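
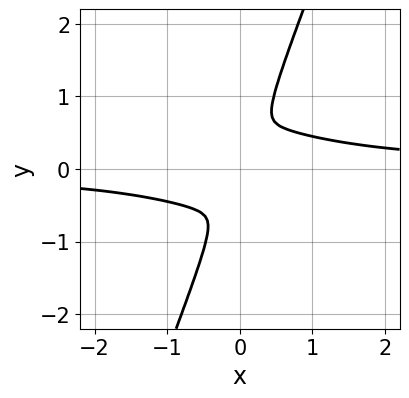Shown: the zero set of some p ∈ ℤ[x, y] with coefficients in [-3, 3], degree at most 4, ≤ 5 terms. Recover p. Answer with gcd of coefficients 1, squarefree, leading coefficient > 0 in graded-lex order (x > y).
3*x^3*y + 3*x^2*y^2 + x*y^3 - y^4 - 2*x^2

The degree is 4 — no degree-3 curve has this shape.
Solving for integer coefficients yields p as stated.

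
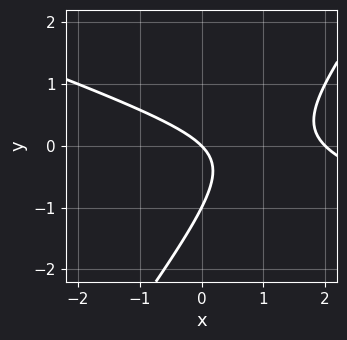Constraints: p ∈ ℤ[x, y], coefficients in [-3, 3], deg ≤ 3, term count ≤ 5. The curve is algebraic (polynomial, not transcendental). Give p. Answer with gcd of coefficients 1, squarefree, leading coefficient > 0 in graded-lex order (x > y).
x^2 + 2*x*y - 2*y^2 - 2*x - 2*y

Degree: no degree-1 curve has this shape, so deg p = 2.
Against the integer gridlines: among the integer gridlines, it crosses the x-axis at x ∈ {0, 2}; the y-axis gridline crossings are at y ∈ {-1, 0}.
Matching integer coefficients to the picture gives p.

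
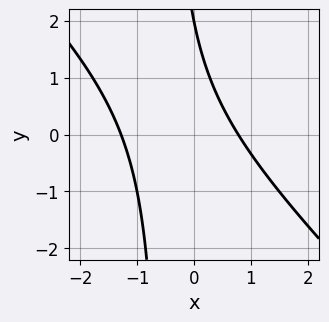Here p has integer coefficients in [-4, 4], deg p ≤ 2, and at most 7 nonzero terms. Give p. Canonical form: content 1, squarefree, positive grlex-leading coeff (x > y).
2*x^2 + 2*x*y + x + y - 2

(a) deg p = 2. The shape is more complex than any degree-1 curve.
(b) Against the integer gridlines: one y-axis crossing is at y = 2.
(c) Fitting integer coefficients to these (and the overall shape) gives p.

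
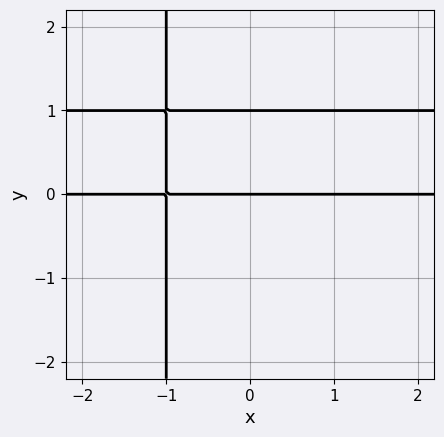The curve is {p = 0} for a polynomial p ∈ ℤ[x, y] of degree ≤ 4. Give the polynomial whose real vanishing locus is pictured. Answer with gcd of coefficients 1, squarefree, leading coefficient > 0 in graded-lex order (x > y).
x*y^2 - x*y + y^2 - y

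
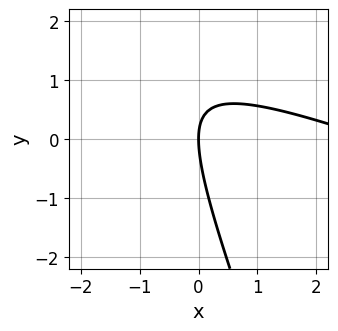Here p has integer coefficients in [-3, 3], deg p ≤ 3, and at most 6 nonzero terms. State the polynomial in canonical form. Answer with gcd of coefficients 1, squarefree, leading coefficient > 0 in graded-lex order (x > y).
Degree: no degree-1 curve has this shape, so deg p = 2.
From the axis intercepts and sections: it meets the x-axis at x = 0 (among the integer gridlines); it meets the y-axis at y = 0 (among the integer gridlines).
Matching integer coefficients to the picture gives p.

x^2 + 3*x*y + y^2 - 3*x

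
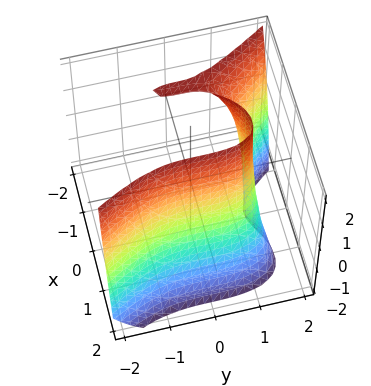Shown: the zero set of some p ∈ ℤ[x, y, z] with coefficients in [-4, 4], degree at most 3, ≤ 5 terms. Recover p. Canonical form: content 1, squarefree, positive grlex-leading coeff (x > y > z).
(a) deg p = 3. The shape is more complex than any degree-2 surface.
(b) Against the integer gridlines: it meets the x-axis at x = 1 (among the integer gridlines); it misses every integer gridline on the z-axis.
(c) These observations pin down the coefficients.

3*x^3 + 2*x^2*z + y^3 - x - 2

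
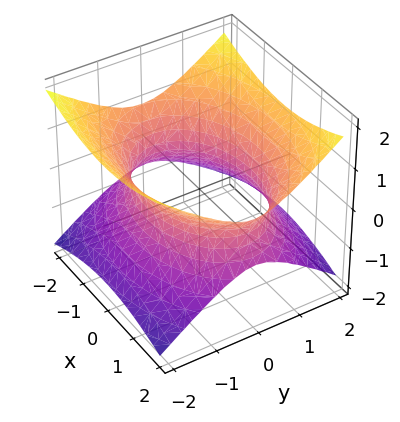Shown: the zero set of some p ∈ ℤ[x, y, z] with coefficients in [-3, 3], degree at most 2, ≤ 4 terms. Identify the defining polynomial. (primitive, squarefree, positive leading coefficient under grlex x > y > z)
First, deg p = 2. One connected sheet with a waist; a quadric.
Next, symmetries: the y ↦ −y reflection is a symmetry, so y appears only in even powers; it's symmetric under x → −x, forcing even powers of x; it's symmetric under z → −z, forcing even powers of z.
Next, against the integer gridlines: it misses every integer gridline on the z-axis.
Finally, fitting integer coefficients to these (and the overall shape) gives p.

x^2 + 2*y^2 - 3*z^2 - 3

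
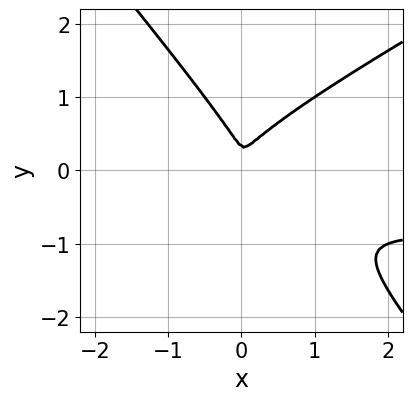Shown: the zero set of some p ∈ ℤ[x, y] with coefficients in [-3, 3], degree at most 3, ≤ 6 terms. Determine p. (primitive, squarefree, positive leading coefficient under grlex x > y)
2*x^2*y - 2*x*y^2 - 3*y^3 + 2*x^2 + y^2

Degree: the shape is more complex than any degree-2 curve, so deg p = 3.
Matching integer coefficients to the picture gives p.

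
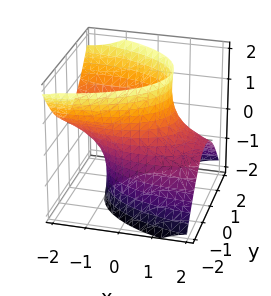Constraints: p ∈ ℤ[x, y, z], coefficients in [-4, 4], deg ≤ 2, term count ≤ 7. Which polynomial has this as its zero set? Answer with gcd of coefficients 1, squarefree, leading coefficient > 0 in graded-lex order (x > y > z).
x^2 + 3*x*z + 3*y^2 - z^2 - 3

Degree: a generic line meets the surface in up to 2 points, so deg p = 2.
From the visible intercepts: no z-intercept at any integer in the box; among the integer gridlines, it crosses the y-axis at y ∈ {-1, 1}.
The integer polynomial consistent with all of this is the stated p.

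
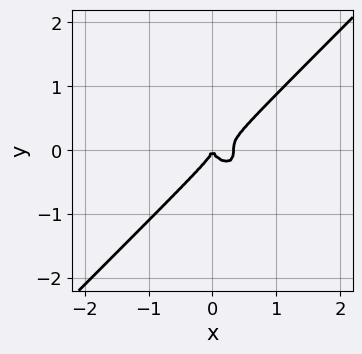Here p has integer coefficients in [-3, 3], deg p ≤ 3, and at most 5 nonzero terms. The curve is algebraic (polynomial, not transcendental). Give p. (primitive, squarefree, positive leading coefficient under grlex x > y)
1. The degree is 3 — a generic line meets the curve in up to 3 points.
2. Checking where it meets the axes: it crosses the y-axis at the gridline y = 0; it crosses the x-axis at the gridline x = 0.
3. The integer polynomial consistent with all of this is the stated p.

3*x^3 - 3*y^3 - x^2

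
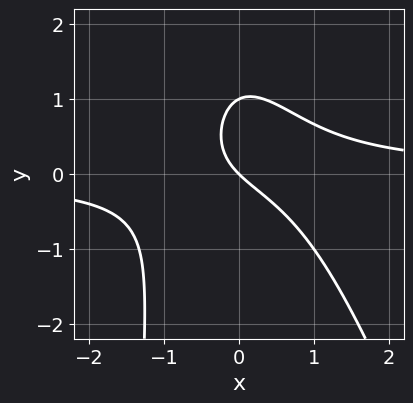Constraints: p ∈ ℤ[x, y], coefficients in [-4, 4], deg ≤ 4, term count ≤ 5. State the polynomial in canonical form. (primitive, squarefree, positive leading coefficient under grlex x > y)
3*x^2*y + x*y^2 + 2*y^2 - 2*x - 2*y

The degree is 3 — a generic line meets the curve in up to 3 points.
Against the integer gridlines: it meets the x-axis at x = 0 (among the integer gridlines); among the integer gridlines, it crosses the y-axis at y ∈ {0, 1}.
Fitting integer coefficients to these (and the overall shape) gives p.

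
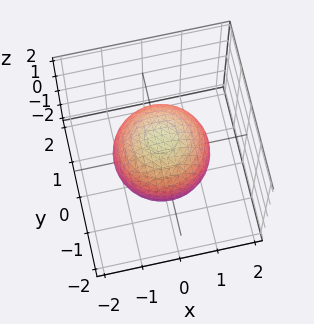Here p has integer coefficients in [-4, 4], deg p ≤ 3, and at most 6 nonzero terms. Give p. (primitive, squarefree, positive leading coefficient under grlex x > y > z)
2*x^2 + 2*y^2 + 2*z^2 - 3

(a) deg p = 2. A generic line meets the surface in up to 2 points.
(b) Symmetry: the surface is invariant under rotation about z: p = q(x² + y², z).
(c) Observable constraints: a circular section at z = 0 has radius between 1 and 2.
(d) Matching integer coefficients to the picture gives p.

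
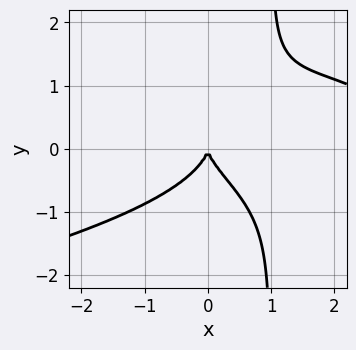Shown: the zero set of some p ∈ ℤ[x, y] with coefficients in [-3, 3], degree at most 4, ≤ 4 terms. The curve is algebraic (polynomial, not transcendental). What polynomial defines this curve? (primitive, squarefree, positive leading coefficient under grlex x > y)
1. deg p = 4.
2. From the axis intercepts and sections: one y-axis crossing is at y = 0; it crosses the x-axis at the gridline x = 0.
3. These observations pin down the coefficients.

3*x*y^3 + x^3 - 3*y^3 - 3*x^2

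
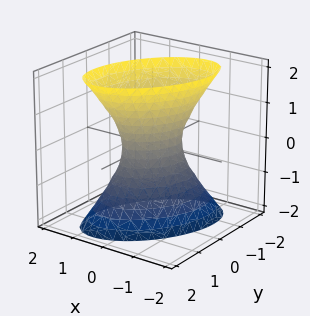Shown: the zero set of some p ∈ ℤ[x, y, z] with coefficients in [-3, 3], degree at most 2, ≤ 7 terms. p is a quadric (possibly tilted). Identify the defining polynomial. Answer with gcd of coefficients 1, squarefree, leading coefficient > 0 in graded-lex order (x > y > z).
3*x^2 - 2*x*y + 2*y^2 - z^2 - 1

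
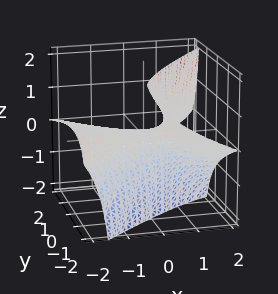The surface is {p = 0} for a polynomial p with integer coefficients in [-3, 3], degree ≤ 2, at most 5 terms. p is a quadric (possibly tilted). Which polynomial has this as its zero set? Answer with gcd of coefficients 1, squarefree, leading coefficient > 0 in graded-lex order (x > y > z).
x^2 + 3*x*z - y^2 - 3*y*z - 3*z

1. The degree is 2 — the shape is more complex than any degree-1 surface.
2. Against the integer gridlines: it meets the x-axis at x = 0 (among the integer gridlines); it meets the z-axis at z = 0 (among the integer gridlines).
3. Putting this together gives p.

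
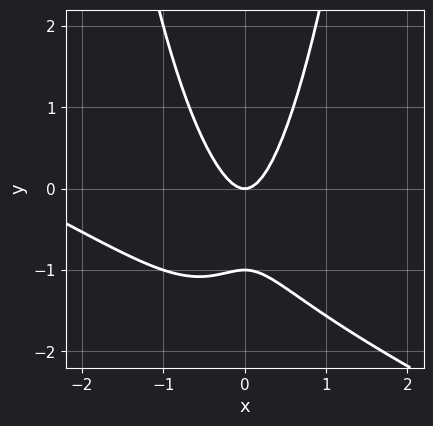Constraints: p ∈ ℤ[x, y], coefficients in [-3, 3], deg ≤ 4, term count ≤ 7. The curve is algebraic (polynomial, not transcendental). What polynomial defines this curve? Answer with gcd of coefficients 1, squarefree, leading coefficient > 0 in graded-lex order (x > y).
(a) Degree: no degree-2 curve has this shape, so deg p = 3.
(b) Observable constraints: one x-axis crossing is at x = 0; among the integer gridlines, it crosses the y-axis at y ∈ {-1, 0}.
(c) Putting this together gives p.

x^3 + 2*x^2*y + 3*x^2 - y^2 - y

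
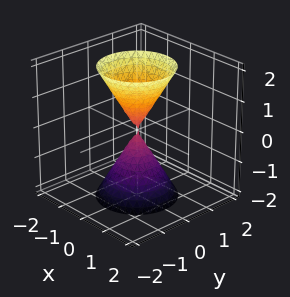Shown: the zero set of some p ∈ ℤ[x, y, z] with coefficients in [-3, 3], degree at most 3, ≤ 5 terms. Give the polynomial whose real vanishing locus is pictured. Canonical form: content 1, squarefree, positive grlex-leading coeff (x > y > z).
1. There are 2 components. They look like related sheets of one shape, so recover p as a whole.
2. Degree: a double cone through the origin; a quadric, so deg p = 2.
3. Symmetries: rotational symmetry about the z-axis ⇒ p depends on x, y only through x² + y²; it's symmetric under z → −z, forcing even powers of z.
4. Observable constraints: it meets the z-axis at z = 0 (among the integer gridlines); a circular section at z = 2 has radius between 1 and 2; one y-axis crossing is at y = 0.
5. The integer polynomial consistent with all of this is the stated p.

3*x^2 + 3*y^2 - z^2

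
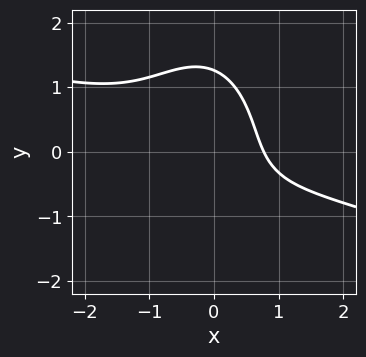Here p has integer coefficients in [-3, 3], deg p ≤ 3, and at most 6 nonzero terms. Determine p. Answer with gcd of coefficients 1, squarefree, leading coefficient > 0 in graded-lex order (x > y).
x^3 + 3*x^2*y + y^3 + 2*x - 2

(a) Degree: no degree-2 curve has this shape, so deg p = 3.
(b) Matching integer coefficients to the picture gives p.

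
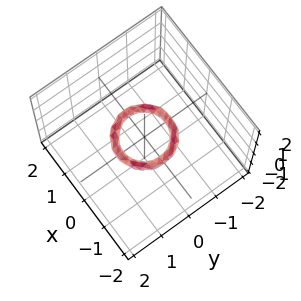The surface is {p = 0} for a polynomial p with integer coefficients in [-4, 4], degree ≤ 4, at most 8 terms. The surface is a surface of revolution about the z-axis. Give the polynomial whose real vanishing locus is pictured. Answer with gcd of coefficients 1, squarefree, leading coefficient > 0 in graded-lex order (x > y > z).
deg p = 4.
By symmetry, the surface is invariant under rotation about z: p = q(x² + y², z).
Reading off the gridlines: the x-axis gridline crossings are at x ∈ {-1, 1}; it misses every integer gridline on the z-axis; a circular section at z = 0 has radius between 0 and 1; among the integer gridlines, it crosses the y-axis at y ∈ {-1, 1}.
These observations pin down the coefficients.

2*x^4 + 4*x^2*y^2 + 2*y^4 - 3*x^2 - 3*y^2 + 3*z^2 + 1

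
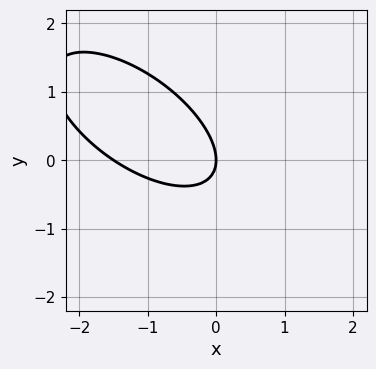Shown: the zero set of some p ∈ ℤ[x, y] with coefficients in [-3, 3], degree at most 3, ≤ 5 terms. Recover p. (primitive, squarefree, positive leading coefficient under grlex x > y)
(a) deg p = 2. The shape is more complex than any degree-1 curve.
(b) Observable constraints: one y-axis crossing is at y = 0; it meets the x-axis at x = 0 (among the integer gridlines).
(c) The integer polynomial consistent with all of this is the stated p.

2*x^2 + 3*x*y + 3*y^2 + 3*x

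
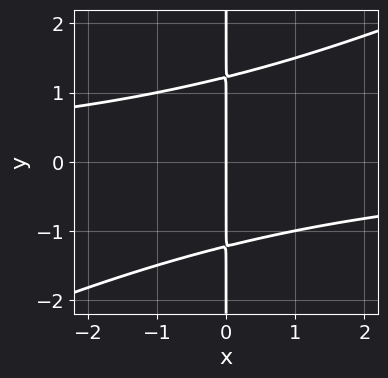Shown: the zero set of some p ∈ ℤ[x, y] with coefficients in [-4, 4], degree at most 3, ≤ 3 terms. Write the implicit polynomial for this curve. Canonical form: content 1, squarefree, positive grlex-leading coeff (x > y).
First, deg p = 3.
Next, against the integer gridlines: one x-axis crossing is at x = 0; the visible y-axis segment lies entirely on the curve.
Finally, these observations pin down the coefficients.

x^2*y - 2*x*y^2 + 3*x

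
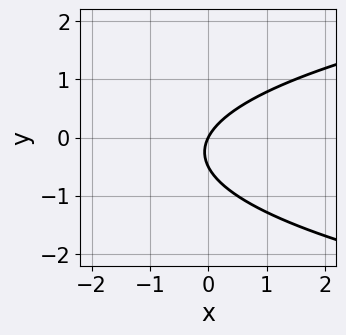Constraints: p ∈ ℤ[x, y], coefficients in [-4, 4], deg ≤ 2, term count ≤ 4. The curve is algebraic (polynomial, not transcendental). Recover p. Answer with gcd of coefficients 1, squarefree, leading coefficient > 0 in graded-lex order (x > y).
2*y^2 - 2*x + y

Degree: the shape is more complex than any degree-1 curve, so deg p = 2.
Against the integer gridlines: it crosses the y-axis at the gridline y = 0; it meets the x-axis at x = 0 (among the integer gridlines).
Solving for integer coefficients yields p as stated.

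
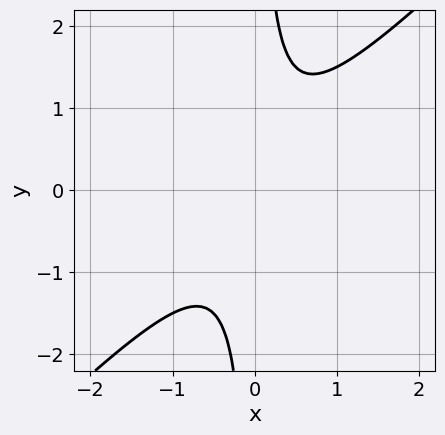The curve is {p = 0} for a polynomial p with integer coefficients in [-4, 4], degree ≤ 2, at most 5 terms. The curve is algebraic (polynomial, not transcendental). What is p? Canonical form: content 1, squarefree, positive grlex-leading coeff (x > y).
2*x^2 - 2*x*y + 1

(a) Degree: a generic line meets the curve in up to 2 points, so deg p = 2.
(b) Observable constraints: no x-intercept at any integer in the box; the curve avoids every integer y-axis point in the box.
(c) Putting this together gives p.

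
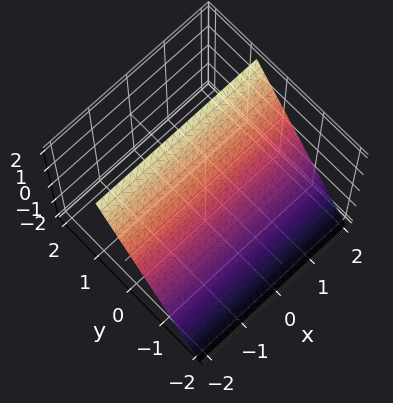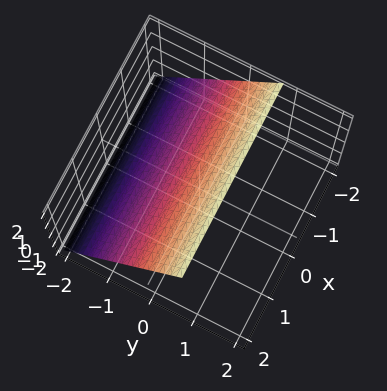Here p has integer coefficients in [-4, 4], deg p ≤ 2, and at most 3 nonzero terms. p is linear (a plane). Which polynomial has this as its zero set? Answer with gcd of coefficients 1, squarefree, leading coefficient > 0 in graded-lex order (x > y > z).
3*y - 2*z + 2

1. Degree: the surface is flat (a plane), so deg p = 1.
2. Observable constraints: it misses every integer gridline on the x-axis; it crosses the z-axis at the gridline z = 1.
3. Together with the visible shape, these determine p as stated.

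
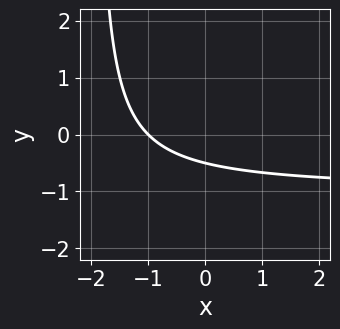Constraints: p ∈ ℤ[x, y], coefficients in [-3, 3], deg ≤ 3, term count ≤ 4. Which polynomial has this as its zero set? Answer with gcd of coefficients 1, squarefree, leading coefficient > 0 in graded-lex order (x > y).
Degree: a generic line meets the curve in up to 2 points, so deg p = 2.
Checking where it meets the axes: it meets the x-axis at x = -1 (among the integer gridlines).
The integer polynomial consistent with all of this is the stated p.

x*y + x + 2*y + 1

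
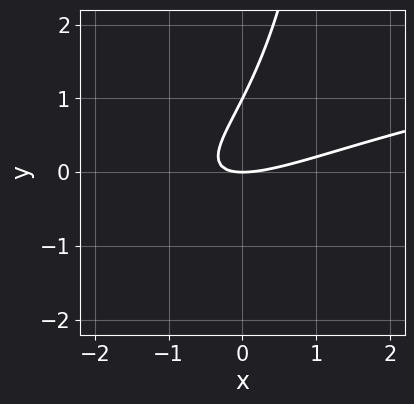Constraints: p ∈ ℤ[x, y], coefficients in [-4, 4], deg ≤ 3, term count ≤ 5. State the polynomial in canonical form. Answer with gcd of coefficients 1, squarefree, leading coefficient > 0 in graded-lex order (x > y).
x*y^2 - x^2 + 3*x*y - 2*y^2 + 2*y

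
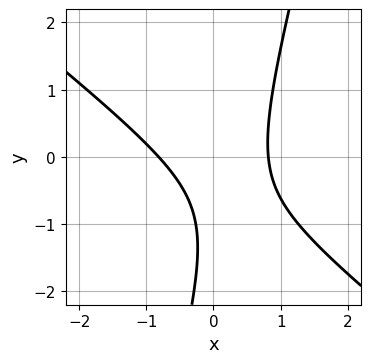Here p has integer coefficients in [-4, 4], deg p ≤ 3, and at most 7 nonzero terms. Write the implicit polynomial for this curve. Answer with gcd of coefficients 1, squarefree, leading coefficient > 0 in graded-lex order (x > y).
3*x^2 + 3*x*y - y^2 - 2*y - 2

deg p = 2. A generic line meets the curve in up to 2 points.
From the axis intercepts and sections: no y-intercept at any integer in the box.
Together with the visible shape, these determine p as stated.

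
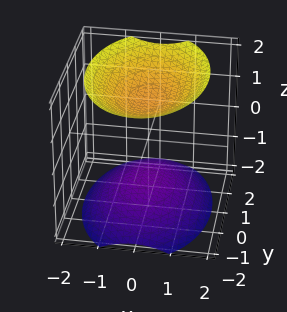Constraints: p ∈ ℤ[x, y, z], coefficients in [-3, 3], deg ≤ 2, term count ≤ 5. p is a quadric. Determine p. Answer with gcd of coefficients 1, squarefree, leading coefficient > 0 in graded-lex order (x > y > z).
1. I count 2 distinct pieces. They look like related sheets of one shape, so recover p as a whole.
2. deg p = 2. Two separate bowl-shaped sheets opening away from each other; a quadric.
3. Symmetries: it's symmetric under x → −x, forcing even powers of x; it's symmetric under z → −z, forcing even powers of z; it's symmetric under y → −y, forcing even powers of y.
4. From the visible intercepts: no x-intercept at any integer in the box; the surface avoids every integer y-axis point in the box.
5. Together with the visible shape, these determine p as stated.

2*x^2 + y^2 - 2*z^2 + 3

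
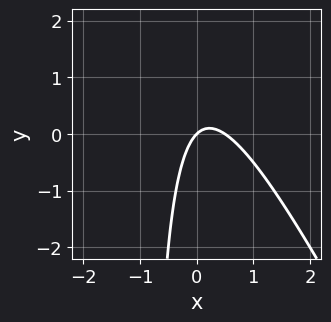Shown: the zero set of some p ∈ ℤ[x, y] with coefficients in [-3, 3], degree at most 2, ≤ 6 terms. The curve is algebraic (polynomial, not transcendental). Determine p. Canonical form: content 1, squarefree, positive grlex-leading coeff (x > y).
2*x^2 + x*y - x + y

The degree is 2 — a generic line meets the curve in up to 2 points.
Against the integer gridlines: it crosses the y-axis at the gridline y = 0; one x-axis crossing is at x = 0.
Putting this together gives p.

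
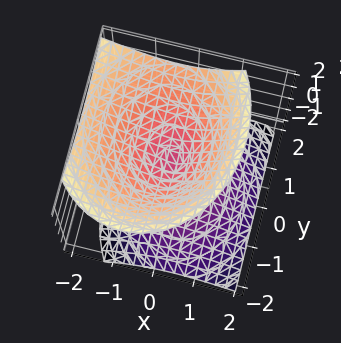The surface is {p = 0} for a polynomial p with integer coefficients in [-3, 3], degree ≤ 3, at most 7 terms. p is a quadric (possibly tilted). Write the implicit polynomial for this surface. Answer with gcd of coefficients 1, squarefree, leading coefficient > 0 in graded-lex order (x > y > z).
1. I count 2 distinct pieces.
2. Degree: no degree-1 surface has this shape, so deg p = 2.
3. From the axis intercepts and sections: it meets the z-axis at z = 0 (among the integer gridlines); it crosses the x-axis at the gridline x = 0.
4. Solving for integer coefficients yields p as stated.

3*x^2 + 2*x*z + 2*y^2 - y*z - 3*z^2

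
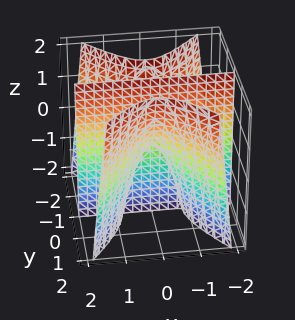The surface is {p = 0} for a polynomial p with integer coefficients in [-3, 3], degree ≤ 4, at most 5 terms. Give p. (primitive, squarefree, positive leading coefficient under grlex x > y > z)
(a) deg p = 3.
(b) Reading off the gridlines: every point of the z-axis in the box is on the surface; every point of the x-axis in the box is on the surface; it crosses the y-axis at the gridline y = 0.
(c) Matching integer coefficients to the picture gives p.

3*x^2*y - 2*y^3 + y*z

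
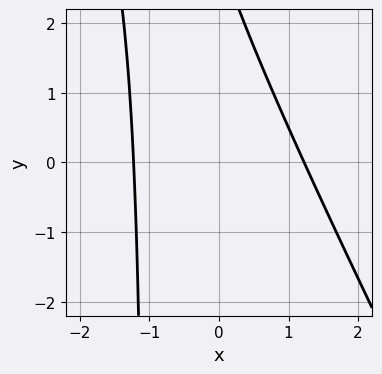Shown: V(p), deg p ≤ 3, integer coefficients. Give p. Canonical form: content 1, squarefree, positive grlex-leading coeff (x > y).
2*x^2 + x*y + y - 3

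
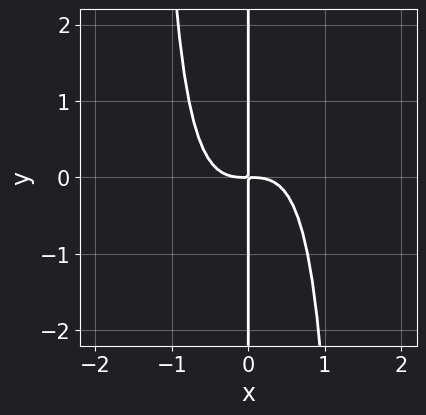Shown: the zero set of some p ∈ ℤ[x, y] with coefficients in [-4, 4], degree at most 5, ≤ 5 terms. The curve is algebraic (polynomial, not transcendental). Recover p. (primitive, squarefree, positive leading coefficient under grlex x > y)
deg p = 4. The shape is more complex than any degree-3 curve.
Against the integer gridlines: every point of the y-axis in the box is on the curve.
Solving for integer coefficients yields p as stated.

3*x^4 - x^3*y + 2*x*y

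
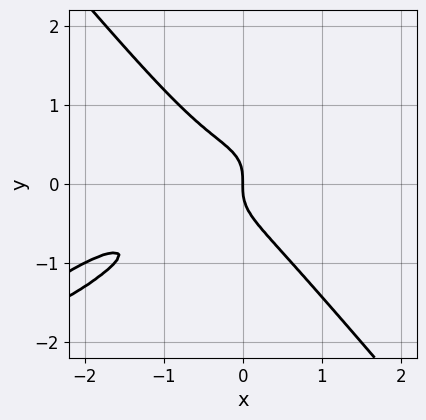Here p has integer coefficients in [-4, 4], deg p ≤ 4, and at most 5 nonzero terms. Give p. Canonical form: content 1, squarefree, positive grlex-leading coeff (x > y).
1. Degree: no degree-2 curve has this shape, so deg p = 3.
2. From the visible intercepts: it crosses the y-axis at the gridline y = 0; it meets the x-axis at x = 0 (among the integer gridlines).
3. The integer polynomial consistent with all of this is the stated p.

x^3 - 2*x^2*y + 2*y^3 + x^2 + x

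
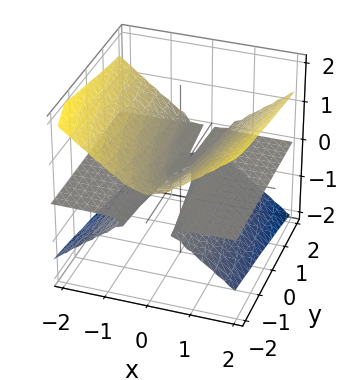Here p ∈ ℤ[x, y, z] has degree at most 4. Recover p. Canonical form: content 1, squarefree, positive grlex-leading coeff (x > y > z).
2*x^2*z - y*z^2 - 3*z^3

First, deg p = 3.
Next, reading off the gridlines: every point of the x-axis in the box is on the surface; it meets the z-axis at z = 0 (among the integer gridlines); the visible y-axis segment lies entirely on the surface.
Finally, the integer polynomial consistent with all of this is the stated p.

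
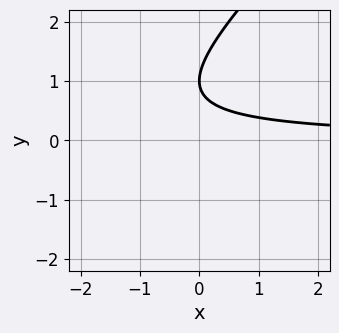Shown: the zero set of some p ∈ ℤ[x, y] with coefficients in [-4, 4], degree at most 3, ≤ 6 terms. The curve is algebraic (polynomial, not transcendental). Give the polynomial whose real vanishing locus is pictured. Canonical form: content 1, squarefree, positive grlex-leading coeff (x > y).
x*y - y^2 + 2*y - 1

First, deg p = 2.
Next, observable constraints: it misses every integer gridline on the x-axis; one y-axis crossing is at y = 1.
Finally, the integer polynomial consistent with all of this is the stated p.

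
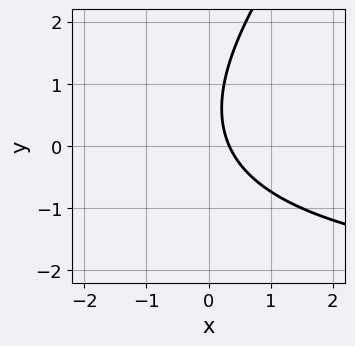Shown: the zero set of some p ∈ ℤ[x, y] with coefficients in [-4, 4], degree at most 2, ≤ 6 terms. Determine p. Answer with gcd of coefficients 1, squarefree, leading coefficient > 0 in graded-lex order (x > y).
x*y - y^2 + 3*x + y - 1

First, the degree is 2 — no degree-1 curve has this shape.
Next, checking where it meets the axes: it misses every integer gridline on the y-axis.
Finally, solving for integer coefficients yields p as stated.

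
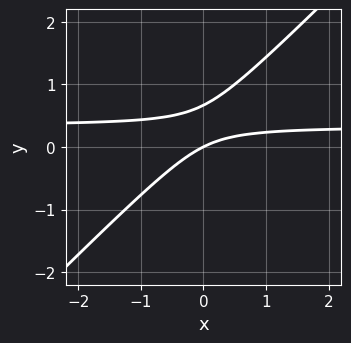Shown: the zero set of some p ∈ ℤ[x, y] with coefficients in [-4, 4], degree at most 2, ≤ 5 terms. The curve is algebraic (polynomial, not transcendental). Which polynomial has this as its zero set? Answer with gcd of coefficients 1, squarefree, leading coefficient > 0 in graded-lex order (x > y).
3*x*y - 3*y^2 - x + 2*y

The degree is 2 — a generic line meets the curve in up to 2 points.
Checking where it meets the axes: it crosses the x-axis at the gridline x = 0; it crosses the y-axis at the gridline y = 0.
Putting this together gives p.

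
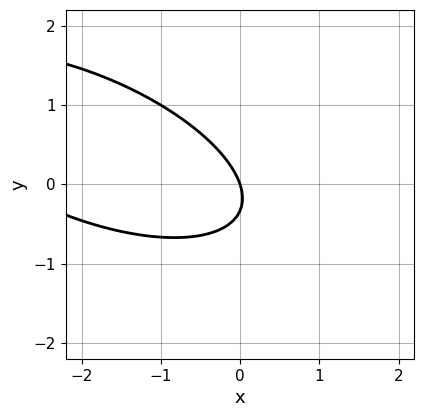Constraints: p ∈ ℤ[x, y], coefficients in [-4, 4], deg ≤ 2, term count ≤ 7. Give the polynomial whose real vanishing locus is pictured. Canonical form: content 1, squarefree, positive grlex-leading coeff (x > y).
x^2 + 2*x*y + 3*y^2 + 3*x + y

Degree: a generic line meets the curve in up to 2 points, so deg p = 2.
Checking where it meets the axes: it crosses the y-axis at the gridline y = 0; one x-axis crossing is at x = 0.
These observations pin down the coefficients.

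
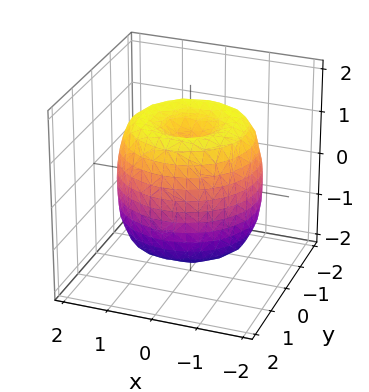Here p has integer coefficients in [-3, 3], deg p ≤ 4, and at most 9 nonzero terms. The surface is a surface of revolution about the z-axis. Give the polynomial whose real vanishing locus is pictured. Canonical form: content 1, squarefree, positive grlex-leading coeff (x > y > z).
Degree: the shape is more complex than any degree-3 surface, so deg p = 4.
By symmetry, the surface is invariant under rotation about z: p = q(x² + y², z).
Observable constraints: the z-axis gridline crossings are at z ∈ {-1, 1}; a circular section at z = 0 has radius between 1 and 2.
Together with the visible shape, these determine p as stated.

x^4 + 2*x^2*y^2 + y^4 - 2*x^2 - 2*y^2 + z^2 - 1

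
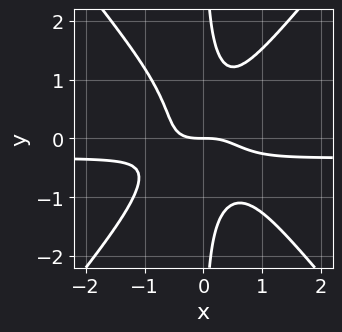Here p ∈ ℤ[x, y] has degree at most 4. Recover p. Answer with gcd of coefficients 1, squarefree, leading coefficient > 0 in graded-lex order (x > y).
3*x^3*y - 2*x*y^3 + x^3 + y

(a) Degree: the shape is more complex than any degree-3 curve, so deg p = 4.
(b) From the axis intercepts and sections: it crosses the y-axis at the gridline y = 0; one x-axis crossing is at x = 0.
(c) These observations pin down the coefficients.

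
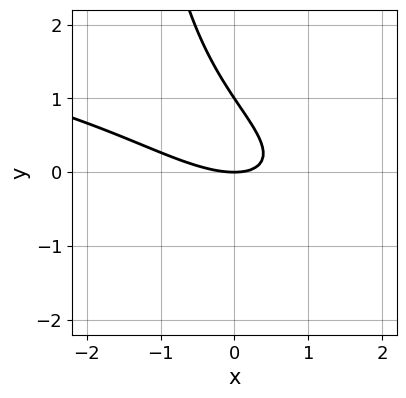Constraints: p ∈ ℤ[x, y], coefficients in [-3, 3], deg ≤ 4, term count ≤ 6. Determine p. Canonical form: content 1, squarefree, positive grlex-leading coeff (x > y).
The degree is 3 — a generic line meets the curve in up to 3 points.
Observable constraints: one x-axis crossing is at x = 0; the y-axis gridline crossings are at y ∈ {0, 1}.
These observations pin down the coefficients.

x*y^2 + x^2 + 2*x*y + 2*y^2 - 2*y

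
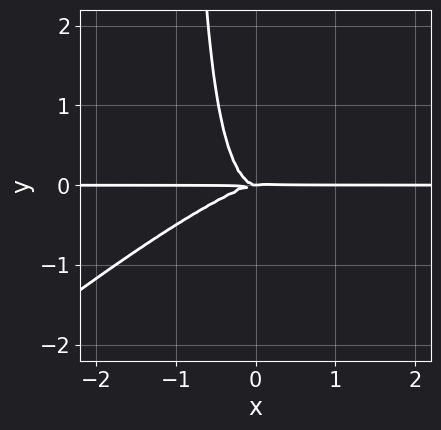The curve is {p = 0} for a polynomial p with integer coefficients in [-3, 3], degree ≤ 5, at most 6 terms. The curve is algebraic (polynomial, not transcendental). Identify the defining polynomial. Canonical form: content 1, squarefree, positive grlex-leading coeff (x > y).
x^3*y - 2*x^2*y^2 + x*y^3 + y^3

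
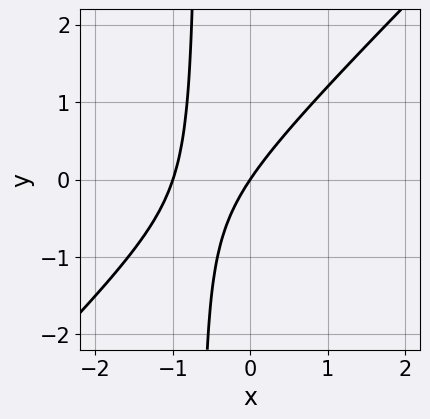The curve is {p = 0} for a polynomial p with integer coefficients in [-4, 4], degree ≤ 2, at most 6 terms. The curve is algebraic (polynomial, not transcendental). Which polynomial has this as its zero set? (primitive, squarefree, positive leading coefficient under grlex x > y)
1. Degree: no degree-1 curve has this shape, so deg p = 2.
2. From the axis intercepts and sections: it meets the y-axis at y = 0 (among the integer gridlines); among the integer gridlines, it crosses the x-axis at x ∈ {-1, 0}.
3. These observations pin down the coefficients.

3*x^2 - 3*x*y + 3*x - 2*y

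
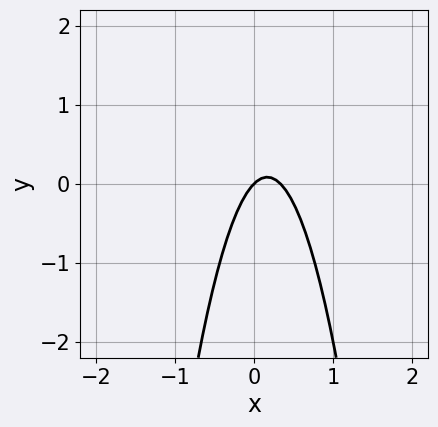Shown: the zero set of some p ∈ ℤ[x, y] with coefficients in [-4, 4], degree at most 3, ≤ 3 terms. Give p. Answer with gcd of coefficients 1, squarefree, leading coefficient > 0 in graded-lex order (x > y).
3*x^2 - x + y

deg p = 2. No degree-1 curve has this shape.
Checking where it meets the axes: it meets the y-axis at y = 0 (among the integer gridlines); it crosses the x-axis at the gridline x = 0.
Assembling these constraints gives the stated polynomial.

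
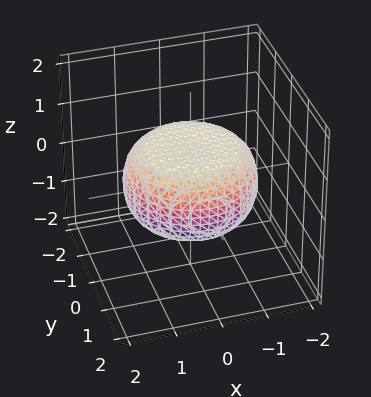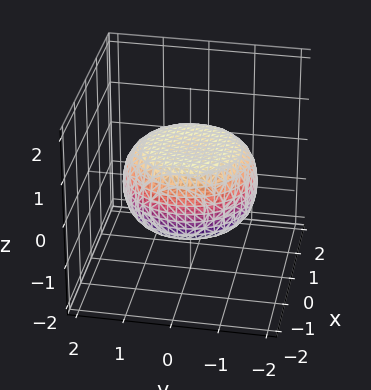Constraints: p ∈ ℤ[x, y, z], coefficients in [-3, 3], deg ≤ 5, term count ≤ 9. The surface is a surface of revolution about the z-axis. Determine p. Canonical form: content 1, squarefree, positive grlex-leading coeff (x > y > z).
x^4 + 2*x^2*y^2 + y^4 - x^2 - y^2 + 3*z^2 - 2

(a) deg p = 4.
(b) By symmetry, every cross-section ⟂ z is a circle, so x, y appear only via x² + y².
(c) Checking where it meets the axes: a circular section at z = 0 has radius between 1 and 2.
(d) These observations pin down the coefficients.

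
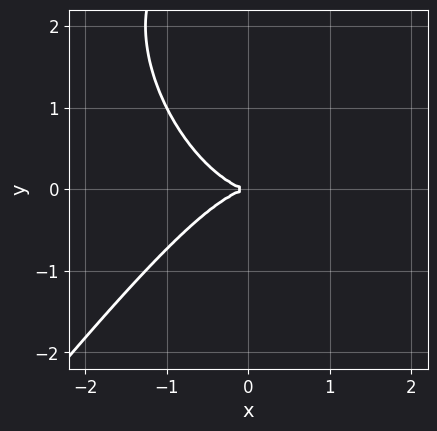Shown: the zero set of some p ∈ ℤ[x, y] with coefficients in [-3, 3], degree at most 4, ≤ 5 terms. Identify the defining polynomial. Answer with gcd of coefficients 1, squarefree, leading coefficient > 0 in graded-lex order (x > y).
2*x^3 - y^3 + 3*y^2

Degree: no degree-2 curve has this shape, so deg p = 3.
From the visible intercepts: it meets the x-axis at x = 0 (among the integer gridlines); it meets the y-axis at y = 0 (among the integer gridlines).
Assembling these constraints gives the stated polynomial.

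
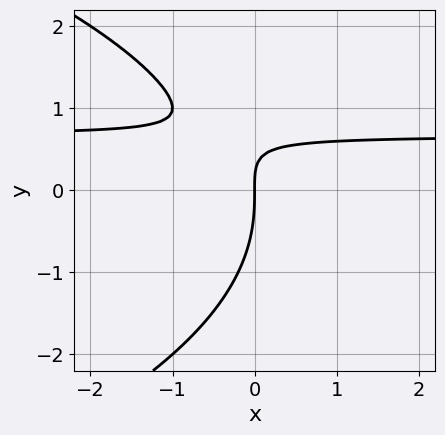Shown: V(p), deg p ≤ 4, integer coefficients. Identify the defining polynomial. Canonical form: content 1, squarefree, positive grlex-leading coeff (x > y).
y^3 + 3*x*y - 2*x

(a) deg p = 3. The shape is more complex than any degree-2 curve.
(b) Checking where it meets the axes: it meets the y-axis at y = 0 (among the integer gridlines); one x-axis crossing is at x = 0.
(c) The integer polynomial consistent with all of this is the stated p.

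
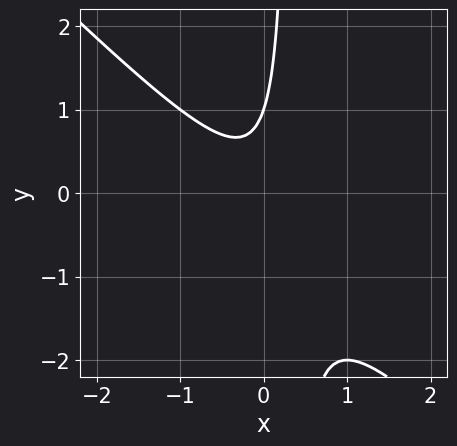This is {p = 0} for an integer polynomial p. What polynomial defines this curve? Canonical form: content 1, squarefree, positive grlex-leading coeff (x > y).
3*x^2 + 3*x*y - y + 1

deg p = 2. A generic line meets the curve in up to 2 points.
Checking where it meets the axes: no x-intercept at any integer in the box; it crosses the y-axis at the gridline y = 1.
Solving for integer coefficients yields p as stated.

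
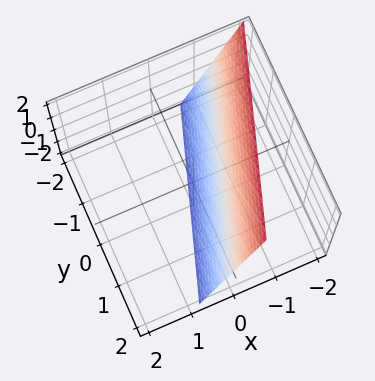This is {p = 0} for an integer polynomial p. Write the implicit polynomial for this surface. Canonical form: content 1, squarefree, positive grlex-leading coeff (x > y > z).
(a) The degree is 1 — every cross-section is a straight line — this is a plane.
(b) Observable constraints: it crosses the y-axis at the gridline y = 2; one z-axis crossing is at z = -2.
(c) Fitting integer coefficients to these (and the overall shape) gives p.

3*x - y + z + 2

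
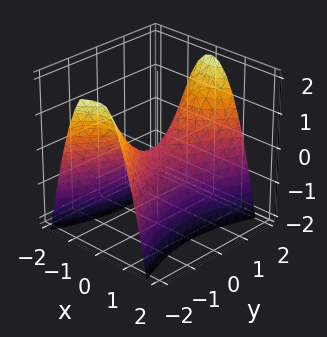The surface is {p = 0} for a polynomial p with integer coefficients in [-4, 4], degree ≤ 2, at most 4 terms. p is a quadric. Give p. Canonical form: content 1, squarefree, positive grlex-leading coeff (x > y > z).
(a) Degree: a saddle surface; a quadric, so deg p = 2.
(b) Symmetries: mirror symmetry x ↦ −x ⇒ only even powers of x; it's symmetric under y → −y, forcing even powers of y.
(c) Reading off the gridlines: it meets the y-axis at y = 0 (among the integer gridlines); it meets the x-axis at x = 0 (among the integer gridlines); it crosses the z-axis at the gridline z = 0.
(d) These observations pin down the coefficients.

3*x^2 - y^2 + 2*z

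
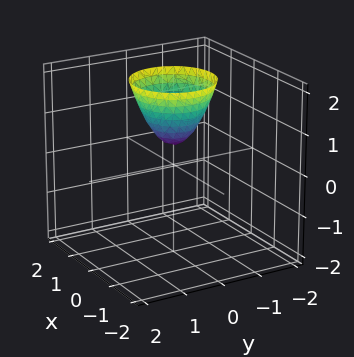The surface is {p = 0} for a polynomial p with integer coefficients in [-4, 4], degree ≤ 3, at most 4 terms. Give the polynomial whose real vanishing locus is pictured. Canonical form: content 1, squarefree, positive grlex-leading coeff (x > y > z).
(a) The degree is 2 — the shape is more complex than any degree-1 surface.
(b) Symmetries: rotational symmetry about the z-axis ⇒ p depends on x, y only through x² + y².
(c) Checking where it meets the axes: no x-intercept at any integer in the box; it misses every integer gridline on the y-axis; a circular section at z = 1 has radius between 0 and 1.
(d) Matching integer coefficients to the picture gives p.

3*x^2 + 3*y^2 - 2*z + 1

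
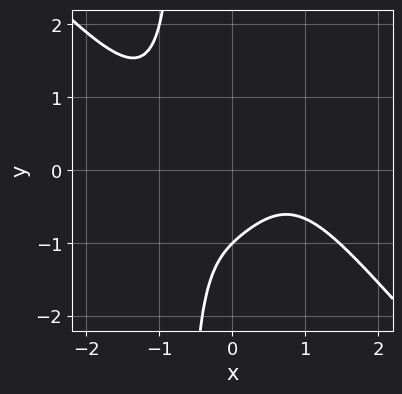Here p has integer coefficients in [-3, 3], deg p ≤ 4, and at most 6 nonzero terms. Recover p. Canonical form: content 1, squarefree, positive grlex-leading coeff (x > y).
x^4 + x^3*y + x*y + y + 1

Degree: a generic line meets the curve in up to 4 points, so deg p = 4.
Against the integer gridlines: the curve avoids every integer x-axis point in the box; it crosses the y-axis at the gridline y = -1.
Matching integer coefficients to the picture gives p.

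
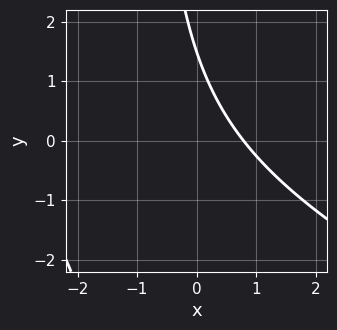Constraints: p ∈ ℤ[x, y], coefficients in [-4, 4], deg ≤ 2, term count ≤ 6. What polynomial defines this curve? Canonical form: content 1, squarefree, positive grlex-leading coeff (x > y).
1. The degree is 2 — no degree-1 curve has this shape.
2. Matching integer coefficients to the picture gives p.

x^2 + 2*x*y + 3*x + 2*y - 3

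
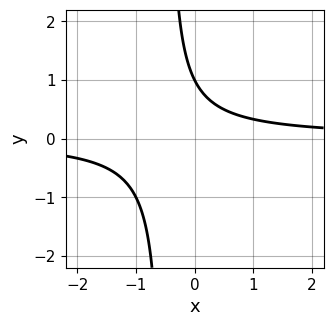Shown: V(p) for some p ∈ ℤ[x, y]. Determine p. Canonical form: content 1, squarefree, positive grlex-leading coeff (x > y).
First, deg p = 2. A generic line meets the curve in up to 2 points.
Then, from the visible intercepts: it crosses the y-axis at the gridline y = 1; the curve avoids every integer x-axis point in the box.
Finally, solving for integer coefficients yields p as stated.

2*x*y + y - 1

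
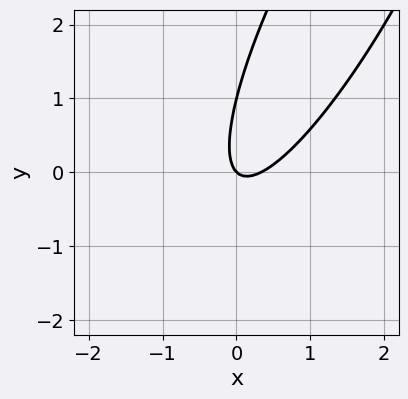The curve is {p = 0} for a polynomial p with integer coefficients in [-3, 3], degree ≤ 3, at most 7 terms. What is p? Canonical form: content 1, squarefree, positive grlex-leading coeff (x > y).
3*x^2 - 3*x*y + y^2 - x - y

1. The degree is 2 — the shape is more complex than any degree-1 curve.
2. From the visible intercepts: one x-axis crossing is at x = 0; the y-axis gridline crossings are at y ∈ {0, 1}.
3. The integer polynomial consistent with all of this is the stated p.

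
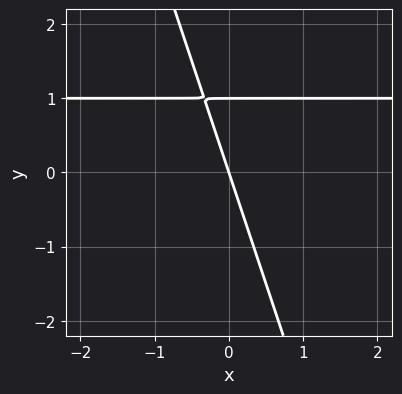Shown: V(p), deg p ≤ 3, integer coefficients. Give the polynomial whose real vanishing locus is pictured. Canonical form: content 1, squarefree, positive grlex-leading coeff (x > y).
3*x*y + y^2 - 3*x - y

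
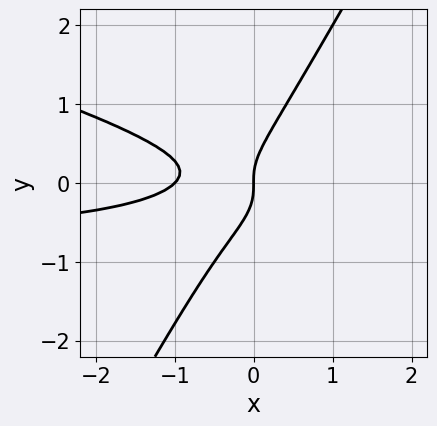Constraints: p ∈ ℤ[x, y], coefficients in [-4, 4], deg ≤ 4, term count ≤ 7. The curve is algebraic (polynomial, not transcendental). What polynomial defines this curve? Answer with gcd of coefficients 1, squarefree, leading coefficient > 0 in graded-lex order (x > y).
First, deg p = 3. The shape is more complex than any degree-2 curve.
Then, reading off the gridlines: it meets the y-axis at y = 0 (among the integer gridlines); among the integer gridlines, it crosses the x-axis at x ∈ {-1, 0}.
Finally, fitting integer coefficients to these (and the overall shape) gives p.

x^2*y + 3*x*y^2 - 2*y^3 + x^2 + x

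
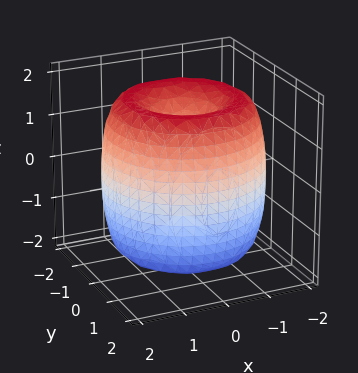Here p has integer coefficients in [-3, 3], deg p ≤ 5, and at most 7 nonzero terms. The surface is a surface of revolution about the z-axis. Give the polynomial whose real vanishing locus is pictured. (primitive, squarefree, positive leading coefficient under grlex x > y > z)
x^4 + 2*x^2*y^2 + y^4 - 3*x^2 - 3*y^2 + z^2 - 1

1. Degree: the shape is more complex than any degree-3 surface, so deg p = 4.
2. By symmetry, the z-axis is an axis of rotation, so x and y enter only as x² + y².
3. Reading off the gridlines: a circular section at z = 1 has radius between 1 and 2; among the integer gridlines, it crosses the z-axis at z ∈ {-1, 1}.
4. Assembling these constraints gives the stated polynomial.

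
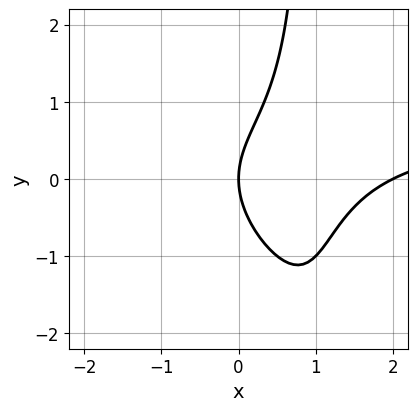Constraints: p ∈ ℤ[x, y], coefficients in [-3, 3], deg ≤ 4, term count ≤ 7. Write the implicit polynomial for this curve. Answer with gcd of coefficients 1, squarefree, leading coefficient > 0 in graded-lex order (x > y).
x^2*y + x*y^2 - x^2 - y^2 + 2*x

First, the degree is 3 — the shape is more complex than any degree-2 curve.
Then, against the integer gridlines: it meets the y-axis at y = 0 (among the integer gridlines); among the integer gridlines, it crosses the x-axis at x ∈ {0, 2}.
Finally, fitting integer coefficients to these (and the overall shape) gives p.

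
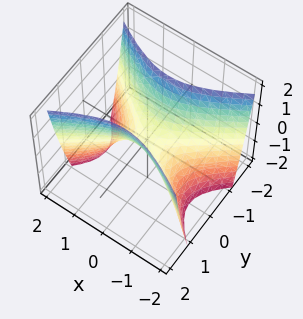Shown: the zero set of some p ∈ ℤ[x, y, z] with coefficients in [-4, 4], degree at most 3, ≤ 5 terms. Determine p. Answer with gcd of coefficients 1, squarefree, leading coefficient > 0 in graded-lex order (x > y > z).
1. deg p = 2. A saddle surface; a quadric.
2. Symmetries: the x ↦ −x reflection is a symmetry, so x appears only in even powers; the y ↦ −y reflection is a symmetry, so y appears only in even powers.
3. Checking where it meets the axes: one y-axis crossing is at y = 0; it meets the x-axis at x = 0 (among the integer gridlines); one z-axis crossing is at z = 0.
4. These observations pin down the coefficients.

x^2 - 2*y^2 + z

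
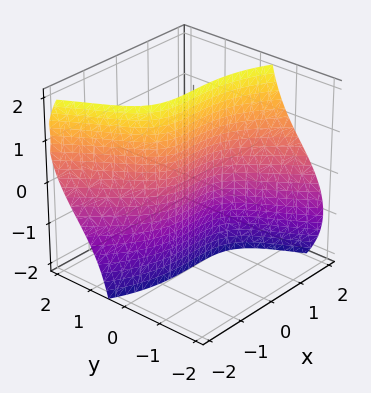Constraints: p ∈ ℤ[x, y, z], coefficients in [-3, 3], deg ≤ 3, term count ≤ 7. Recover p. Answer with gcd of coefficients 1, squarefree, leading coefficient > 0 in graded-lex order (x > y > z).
x^3 + 2*x*y*z + y^3 + 2*y*z^2 + 3*y

1. The degree is 3 — no degree-2 surface has this shape.
2. Against the integer gridlines: it meets the x-axis at x = 0 (among the integer gridlines); it meets the y-axis at y = 0 (among the integer gridlines); every point of the z-axis in the box is on the surface.
3. Assembling these constraints gives the stated polynomial.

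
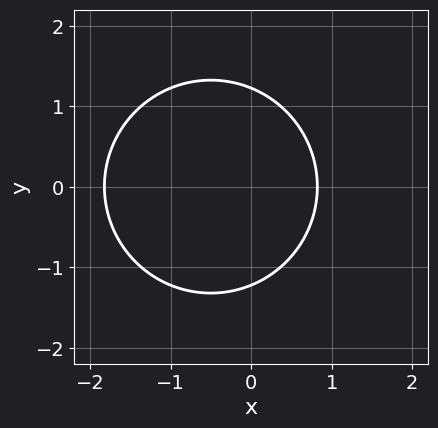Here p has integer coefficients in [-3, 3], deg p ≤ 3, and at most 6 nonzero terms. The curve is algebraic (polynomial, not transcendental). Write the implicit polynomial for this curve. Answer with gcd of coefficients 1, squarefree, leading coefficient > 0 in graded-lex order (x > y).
2*x^2 + 2*y^2 + 2*x - 3

1. The degree is 2 — no degree-1 curve has this shape.
2. Symmetries: the y ↦ −y reflection is a symmetry, so y appears only in even powers.
3. These observations pin down the coefficients.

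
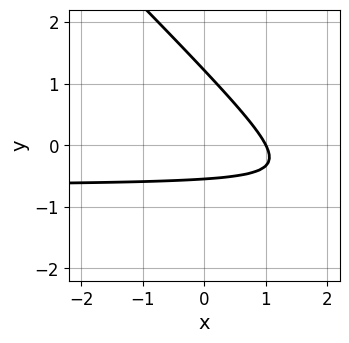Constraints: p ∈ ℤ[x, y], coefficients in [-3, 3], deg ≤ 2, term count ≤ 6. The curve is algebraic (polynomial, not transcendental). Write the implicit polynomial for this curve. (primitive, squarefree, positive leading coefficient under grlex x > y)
First, the degree is 2 — no degree-1 curve has this shape.
Then, against the integer gridlines: it meets the x-axis at x = 1 (among the integer gridlines).
Finally, together with the visible shape, these determine p as stated.

3*x*y + 3*y^2 + 2*x - 2*y - 2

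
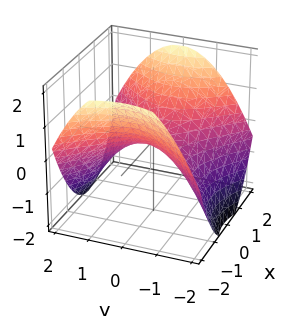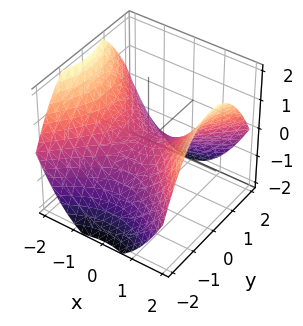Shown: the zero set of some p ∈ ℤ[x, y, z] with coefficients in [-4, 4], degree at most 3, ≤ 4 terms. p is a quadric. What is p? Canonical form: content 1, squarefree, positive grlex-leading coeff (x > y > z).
x^2 - y^2 - 2*z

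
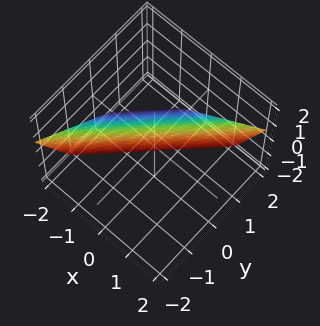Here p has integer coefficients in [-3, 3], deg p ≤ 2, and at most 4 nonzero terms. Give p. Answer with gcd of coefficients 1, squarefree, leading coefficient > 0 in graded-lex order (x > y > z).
3*x - 3*y - 3*z + 2

(a) Degree: every cross-section is a straight line — this is a plane, so deg p = 1.
(b) Solving for integer coefficients yields p as stated.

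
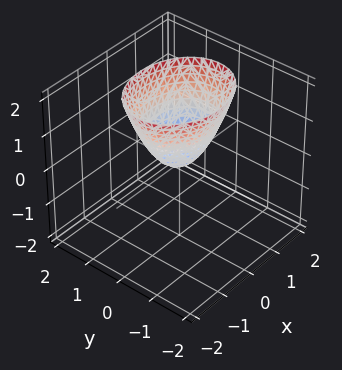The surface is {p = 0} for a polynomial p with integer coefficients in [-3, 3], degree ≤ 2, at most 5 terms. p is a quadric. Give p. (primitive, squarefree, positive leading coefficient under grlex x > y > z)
2*x^2 + 3*y^2 - 2*z

(a) deg p = 2. A single bowl opening along one axis; a quadric.
(b) Symmetries: it's symmetric under y → −y, forcing even powers of y; mirror symmetry x ↦ −x ⇒ only even powers of x.
(c) Against the integer gridlines: it crosses the z-axis at the gridline z = 0; one y-axis crossing is at y = 0; it crosses the x-axis at the gridline x = 0.
(d) These observations pin down the coefficients.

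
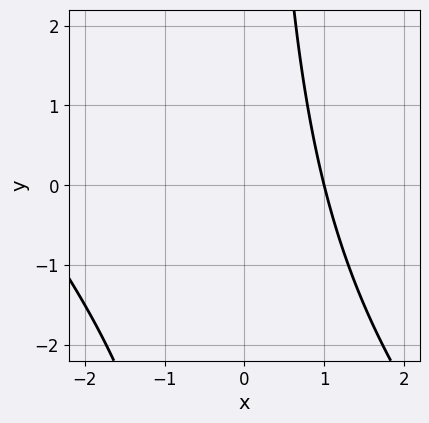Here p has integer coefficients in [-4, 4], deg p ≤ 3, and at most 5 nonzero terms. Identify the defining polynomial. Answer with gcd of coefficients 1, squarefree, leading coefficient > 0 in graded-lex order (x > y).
deg p = 2. The shape is more complex than any degree-1 curve.
Observable constraints: no y-intercept at any integer in the box; it meets the x-axis at x = 1 (among the integer gridlines).
Solving for integer coefficients yields p as stated.

x^2 + x*y + 2*x - 3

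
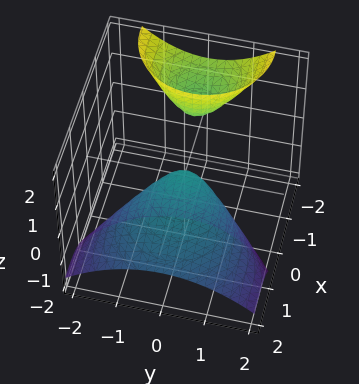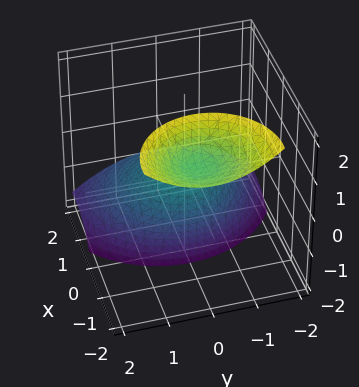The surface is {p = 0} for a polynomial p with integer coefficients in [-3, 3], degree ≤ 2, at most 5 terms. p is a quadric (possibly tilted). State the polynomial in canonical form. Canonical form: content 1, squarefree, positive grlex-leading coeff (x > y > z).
x^2 + 2*x*z + y^2 + z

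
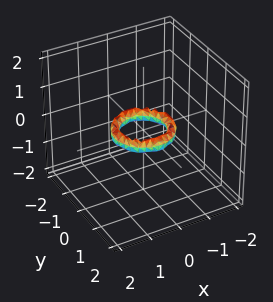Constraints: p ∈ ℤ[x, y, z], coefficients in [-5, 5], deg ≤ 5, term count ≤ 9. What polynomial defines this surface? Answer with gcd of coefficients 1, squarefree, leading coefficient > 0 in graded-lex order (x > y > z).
deg p = 4. No degree-3 surface has this shape.
Symmetries: rotational symmetry about the z-axis ⇒ p depends on x, y only through x² + y².
From the visible intercepts: the y-axis gridline crossings are at y ∈ {-1, 1}; the x-axis gridline crossings are at x ∈ {-1, 1}; the surface avoids every integer z-axis point in the box; a circular section at z = 0 has radius between 0 and 1.
The integer polynomial consistent with all of this is the stated p.

2*x^4 + 4*x^2*y^2 + 2*y^4 - 3*x^2 - 3*y^2 + 2*z^2 + 1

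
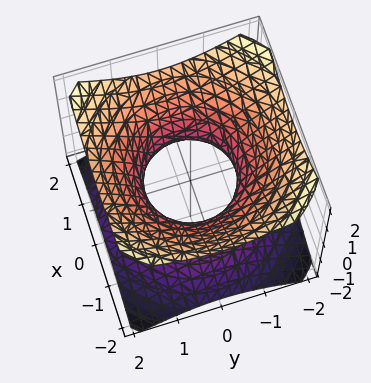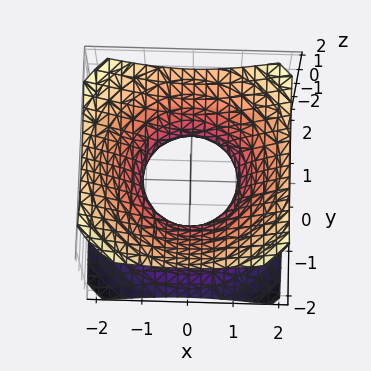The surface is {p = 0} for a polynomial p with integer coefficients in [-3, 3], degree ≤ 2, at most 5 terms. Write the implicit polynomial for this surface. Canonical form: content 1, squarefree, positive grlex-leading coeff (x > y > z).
2*x^2 + 2*y^2 - 3*z^2 - 2

1. The degree is 2 — a generic line meets the surface in up to 2 points.
2. Symmetries: the surface is invariant under rotation about z: p = q(x² + y², z).
3. Observable constraints: no z-intercept at any integer in the box; among the integer gridlines, it crosses the y-axis at y ∈ {-1, 1}.
4. Together with the visible shape, these determine p as stated.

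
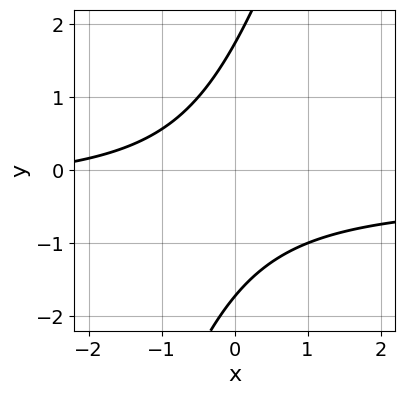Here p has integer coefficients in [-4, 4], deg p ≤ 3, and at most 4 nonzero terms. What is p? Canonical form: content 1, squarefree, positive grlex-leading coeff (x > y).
3*x*y - y^2 + x + 3

1. The degree is 2 — the shape is more complex than any degree-1 curve.
2. Against the integer gridlines: it misses every integer gridline on the x-axis.
3. These observations pin down the coefficients.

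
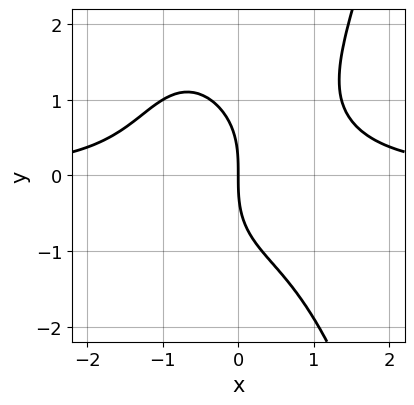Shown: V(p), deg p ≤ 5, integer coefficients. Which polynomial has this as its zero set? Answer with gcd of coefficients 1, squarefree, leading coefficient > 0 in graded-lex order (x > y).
2*x^3*y - y^3 - 3*x

(a) deg p = 4.
(b) From the axis intercepts and sections: it crosses the y-axis at the gridline y = 0; one x-axis crossing is at x = 0.
(c) Solving for integer coefficients yields p as stated.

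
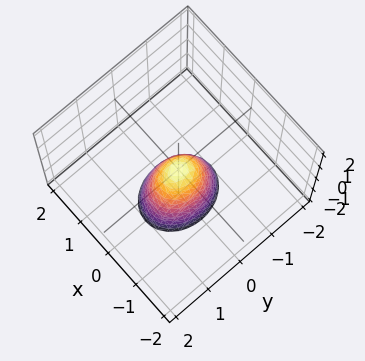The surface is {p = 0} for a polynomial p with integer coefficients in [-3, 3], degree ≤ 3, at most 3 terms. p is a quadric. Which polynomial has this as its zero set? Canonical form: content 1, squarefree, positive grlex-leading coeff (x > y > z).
3*x^2 + 2*y^2 + z

deg p = 2. A paraboloid; a quadric.
Symmetries: it's symmetric under x → −x, forcing even powers of x; the y ↦ −y reflection is a symmetry, so y appears only in even powers.
From the visible intercepts: one z-axis crossing is at z = 0; it meets the y-axis at y = 0 (among the integer gridlines); one x-axis crossing is at x = 0.
The integer polynomial consistent with all of this is the stated p.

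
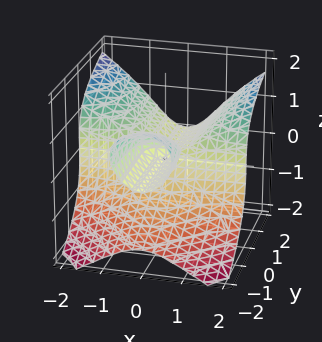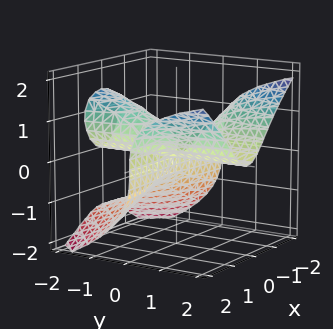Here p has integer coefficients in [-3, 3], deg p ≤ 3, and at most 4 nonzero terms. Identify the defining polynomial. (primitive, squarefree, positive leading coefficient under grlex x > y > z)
x^2*y - z^3 - y*z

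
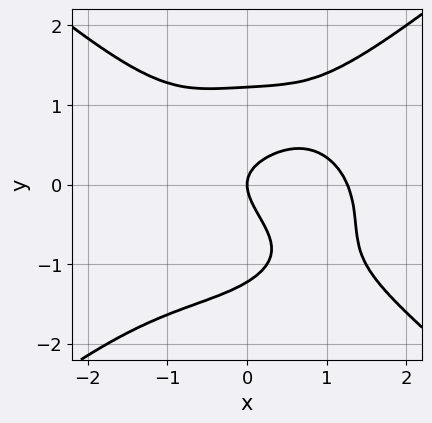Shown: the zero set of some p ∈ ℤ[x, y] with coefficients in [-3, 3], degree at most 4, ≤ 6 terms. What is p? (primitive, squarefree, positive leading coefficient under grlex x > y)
x^4 - 2*y^4 + 2*x*y + 3*y^2 - 2*x

deg p = 4. The shape is more complex than any degree-3 curve.
Observable constraints: one x-axis crossing is at x = 0; one y-axis crossing is at y = 0.
Assembling these constraints gives the stated polynomial.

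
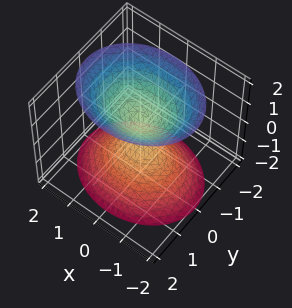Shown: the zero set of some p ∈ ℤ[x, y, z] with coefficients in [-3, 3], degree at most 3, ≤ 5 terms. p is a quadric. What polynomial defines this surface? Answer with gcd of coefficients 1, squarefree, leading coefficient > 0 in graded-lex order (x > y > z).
First, I count 2 distinct pieces. Treating them together as one polynomial.
Then, degree: two sheets facing apart; a quadric, so deg p = 2.
Next, symmetries: the z ↦ −z reflection is a symmetry, so z appears only in even powers; the y ↦ −y reflection is a symmetry, so y appears only in even powers; mirror symmetry x ↦ −x ⇒ only even powers of x.
Next, from the visible intercepts: no x-intercept at any integer in the box; it misses every integer gridline on the y-axis.
Finally, matching integer coefficients to the picture gives p.

2*x^2 + 3*y^2 - 2*z^2 + 1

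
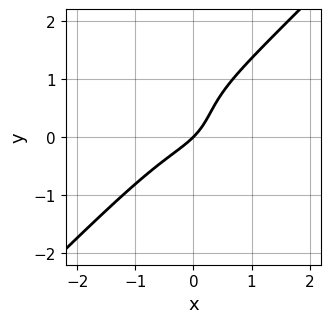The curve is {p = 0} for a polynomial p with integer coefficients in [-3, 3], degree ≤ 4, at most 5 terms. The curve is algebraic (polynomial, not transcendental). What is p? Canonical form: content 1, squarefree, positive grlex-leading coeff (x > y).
x^3 - y^3 + y^2 + x - y

(a) The degree is 3 — no degree-2 curve has this shape.
(b) Observable constraints: one x-axis crossing is at x = 0; one y-axis crossing is at y = 0.
(c) These observations pin down the coefficients.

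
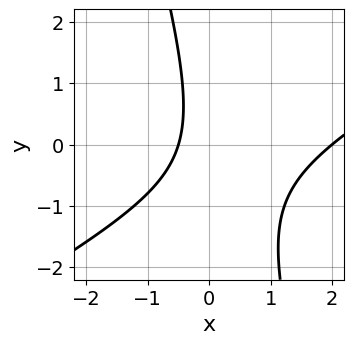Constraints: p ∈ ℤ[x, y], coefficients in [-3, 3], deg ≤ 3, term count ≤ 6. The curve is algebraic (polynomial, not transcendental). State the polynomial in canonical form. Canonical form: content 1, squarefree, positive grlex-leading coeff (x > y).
deg p = 2. A generic line meets the curve in up to 2 points.
Observable constraints: the curve avoids every integer y-axis point in the box; one x-axis crossing is at x = 2.
Together with the visible shape, these determine p as stated.

2*x^2 - 3*x*y - y^2 - 3*x - 2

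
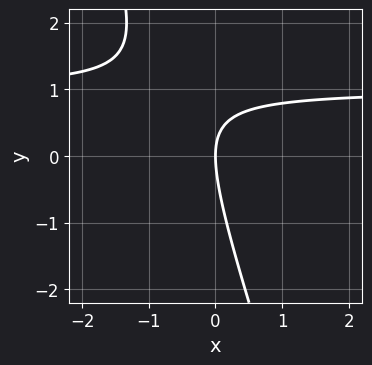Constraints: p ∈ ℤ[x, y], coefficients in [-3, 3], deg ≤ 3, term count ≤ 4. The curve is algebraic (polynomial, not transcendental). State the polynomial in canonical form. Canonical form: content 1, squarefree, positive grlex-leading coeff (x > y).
First, the degree is 2 — no degree-1 curve has this shape.
Then, from the axis intercepts and sections: it meets the y-axis at y = 0 (among the integer gridlines); one x-axis crossing is at x = 0.
Finally, assembling these constraints gives the stated polynomial.

3*x*y + y^2 - 3*x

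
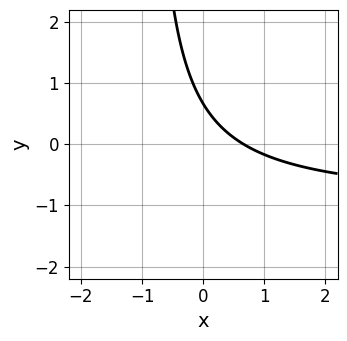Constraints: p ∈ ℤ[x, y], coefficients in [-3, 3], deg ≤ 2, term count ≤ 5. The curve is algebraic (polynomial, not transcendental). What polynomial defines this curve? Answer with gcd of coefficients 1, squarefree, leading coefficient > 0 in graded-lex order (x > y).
deg p = 2. No degree-1 curve has this shape.
Matching integer coefficients to the picture gives p.

3*x*y + 3*x + 3*y - 2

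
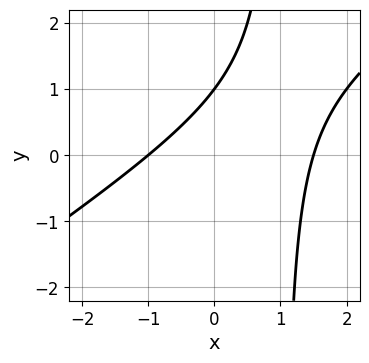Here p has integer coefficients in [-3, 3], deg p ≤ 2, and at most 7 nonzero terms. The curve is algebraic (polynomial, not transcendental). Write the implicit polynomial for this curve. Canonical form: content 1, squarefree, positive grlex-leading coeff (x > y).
2*x^2 - 3*x*y - x + 3*y - 3

deg p = 2. No degree-1 curve has this shape.
Checking where it meets the axes: it meets the x-axis at x = -1 (among the integer gridlines); one y-axis crossing is at y = 1.
Fitting integer coefficients to these (and the overall shape) gives p.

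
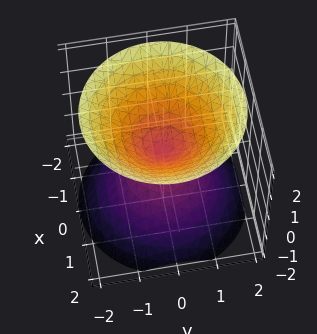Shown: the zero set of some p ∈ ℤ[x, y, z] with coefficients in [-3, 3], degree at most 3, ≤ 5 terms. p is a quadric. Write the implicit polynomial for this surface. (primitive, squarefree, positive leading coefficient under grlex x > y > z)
x^2 + y^2 - z^2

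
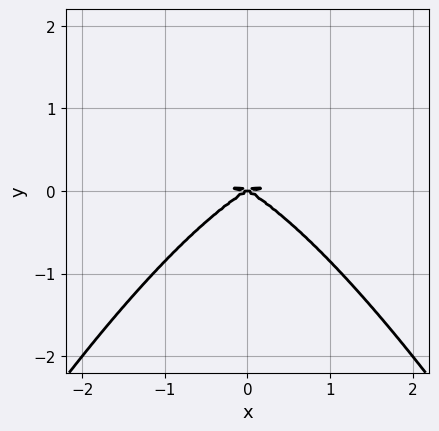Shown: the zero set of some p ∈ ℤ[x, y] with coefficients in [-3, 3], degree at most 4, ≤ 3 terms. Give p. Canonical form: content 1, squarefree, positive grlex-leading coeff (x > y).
x^4 - x^2*y + 3*y^3

(a) Degree: no degree-3 curve has this shape, so deg p = 4.
(b) Symmetries: it's symmetric under x → −x, forcing even powers of x.
(c) From the axis intercepts and sections: one y-axis crossing is at y = 0; one x-axis crossing is at x = 0.
(d) These observations pin down the coefficients.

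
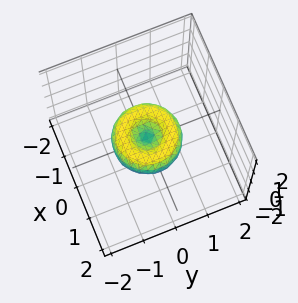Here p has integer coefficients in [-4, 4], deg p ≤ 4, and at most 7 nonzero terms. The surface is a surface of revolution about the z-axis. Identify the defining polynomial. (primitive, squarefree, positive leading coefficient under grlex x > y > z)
x^4 + 2*x^2*y^2 + y^4 - x^2 - y^2 + z^2

(a) The degree is 4 — a generic line meets the surface in up to 4 points.
(b) Symmetries: the z-axis is an axis of rotation, so x and y enter only as x² + y².
(c) From the axis intercepts and sections: among the integer gridlines, it crosses the x-axis at x ∈ {-1, 0, 1}; a circular section at z = 0 has radius exactly 1.
(d) Together with the visible shape, these determine p as stated.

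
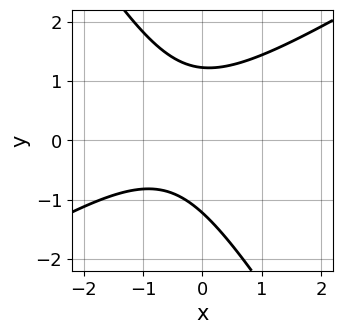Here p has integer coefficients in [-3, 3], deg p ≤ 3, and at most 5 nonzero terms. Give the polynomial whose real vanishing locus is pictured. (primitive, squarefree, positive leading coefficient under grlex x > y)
2*x^2 - 2*x*y - 2*y^2 + 2*x + 3

First, deg p = 2. The shape is more complex than any degree-1 curve.
Then, from the visible intercepts: it misses every integer gridline on the x-axis.
Finally, these observations pin down the coefficients.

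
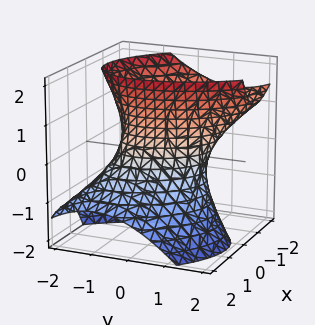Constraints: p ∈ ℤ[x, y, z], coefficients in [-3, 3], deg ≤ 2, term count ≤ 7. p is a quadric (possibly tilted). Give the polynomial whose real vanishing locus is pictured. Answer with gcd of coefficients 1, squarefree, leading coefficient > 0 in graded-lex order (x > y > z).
3*x^2 + 2*x*y + 3*x*z + 2*y^2 - z^2 - 2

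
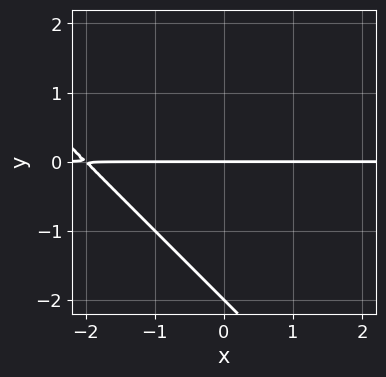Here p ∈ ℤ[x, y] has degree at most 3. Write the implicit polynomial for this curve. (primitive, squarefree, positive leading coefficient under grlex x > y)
1. deg p = 2. The shape is more complex than any degree-1 curve.
2. From the axis intercepts and sections: among the integer gridlines, it crosses the y-axis at y ∈ {-2, 0}; the visible x-axis segment lies entirely on the curve.
3. Assembling these constraints gives the stated polynomial.

x*y + y^2 + 2*y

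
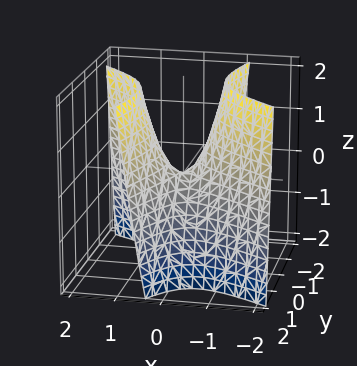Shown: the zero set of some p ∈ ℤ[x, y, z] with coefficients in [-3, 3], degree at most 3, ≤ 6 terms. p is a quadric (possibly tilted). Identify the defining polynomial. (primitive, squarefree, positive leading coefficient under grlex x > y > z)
2*x^2 + 2*x*y - y^2 - z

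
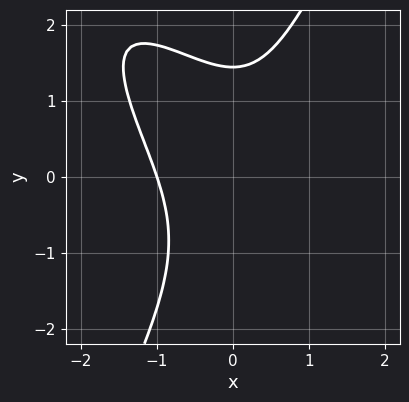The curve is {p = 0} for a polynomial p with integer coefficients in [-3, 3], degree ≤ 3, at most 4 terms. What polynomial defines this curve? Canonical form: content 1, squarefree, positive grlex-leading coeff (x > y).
(a) deg p = 3.
(b) Reading off the gridlines: it crosses the x-axis at the gridline x = -1.
(c) The integer polynomial consistent with all of this is the stated p.

3*x^3 + 3*x^2*y - y^3 + 3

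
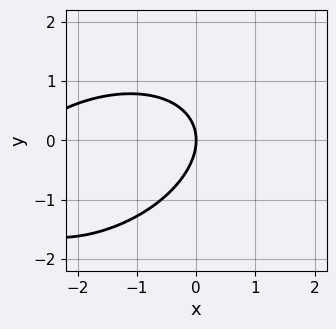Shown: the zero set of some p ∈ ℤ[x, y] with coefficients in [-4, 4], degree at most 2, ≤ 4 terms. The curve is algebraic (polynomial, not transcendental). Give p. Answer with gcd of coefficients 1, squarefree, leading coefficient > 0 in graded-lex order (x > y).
x^2 - x*y + 2*y^2 + 3*x

First, the degree is 2 — a generic line meets the curve in up to 2 points.
Next, reading off the gridlines: it crosses the x-axis at the gridline x = 0; it crosses the y-axis at the gridline y = 0.
Finally, solving for integer coefficients yields p as stated.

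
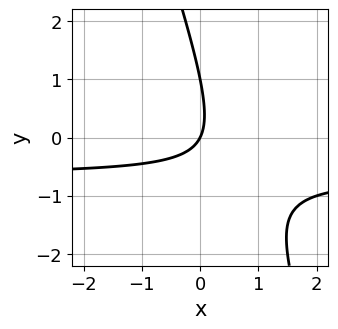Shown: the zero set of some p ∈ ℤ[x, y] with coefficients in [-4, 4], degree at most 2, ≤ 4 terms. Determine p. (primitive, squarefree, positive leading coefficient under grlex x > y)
3*x*y + y^2 + 2*x - y

1. deg p = 2.
2. Checking where it meets the axes: among the integer gridlines, it crosses the y-axis at y ∈ {0, 1}; one x-axis crossing is at x = 0.
3. Together with the visible shape, these determine p as stated.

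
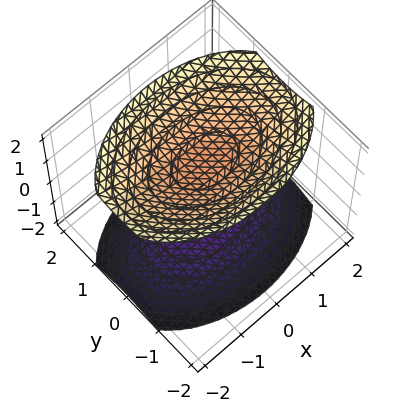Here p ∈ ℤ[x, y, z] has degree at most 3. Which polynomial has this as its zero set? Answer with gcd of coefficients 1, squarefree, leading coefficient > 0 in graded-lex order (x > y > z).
1. I count 2 distinct pieces. Treating them together as one polynomial.
2. Degree: two sheets facing apart; a quadric, so deg p = 2.
3. Symmetries: mirror symmetry y ↦ −y ⇒ only even powers of y; mirror symmetry z ↦ −z ⇒ only even powers of z; mirror symmetry x ↦ −x ⇒ only even powers of x.
4. Reading off the gridlines: no y-intercept at any integer in the box; it misses every integer gridline on the x-axis.
5. Matching integer coefficients to the picture gives p.

x^2 + 2*y^2 - 2*z^2 + 3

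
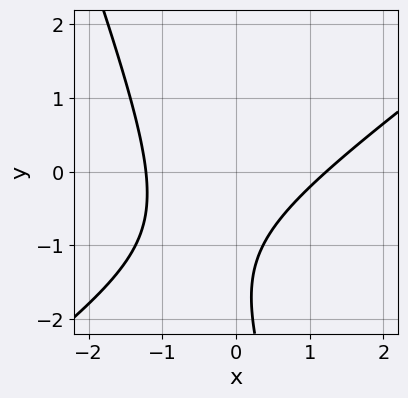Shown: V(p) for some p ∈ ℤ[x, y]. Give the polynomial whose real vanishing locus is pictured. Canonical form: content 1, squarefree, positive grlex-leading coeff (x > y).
2*x^2 - 2*x*y - y^2 - 3*y - 3

1. deg p = 2. No degree-1 curve has this shape.
2. From the axis intercepts and sections: it misses every integer gridline on the y-axis.
3. Fitting integer coefficients to these (and the overall shape) gives p.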